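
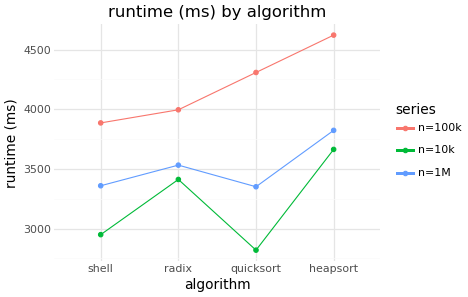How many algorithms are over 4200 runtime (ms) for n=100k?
Above 4200: quicksort, heapsort.

2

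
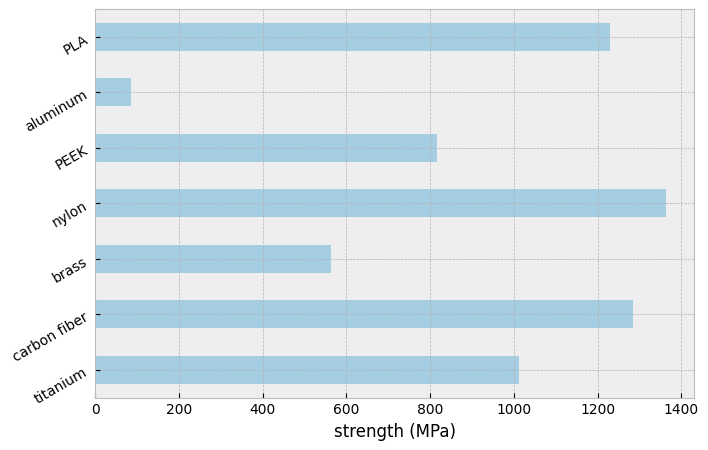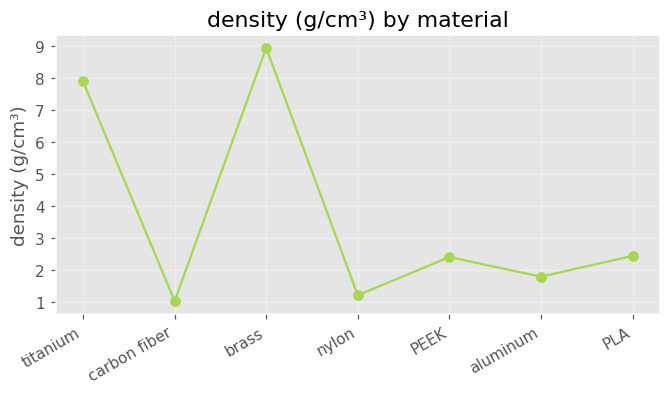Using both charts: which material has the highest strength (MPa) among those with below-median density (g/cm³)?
nylon

Chart 2 median density (g/cm³) ≈ 2; below-median materials: carbon fiber, nylon, aluminum. Among those, nylon has the highest strength (MPa) (≈ 1400).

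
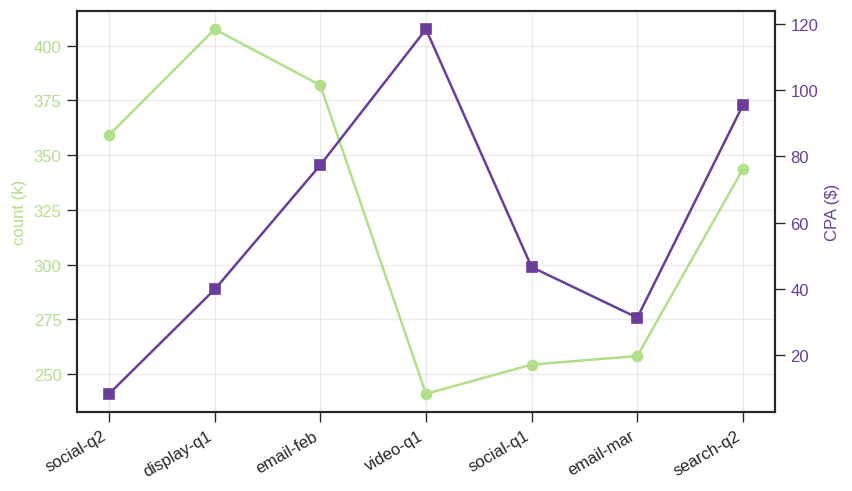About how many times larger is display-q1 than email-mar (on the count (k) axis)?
display-q1 ≈ 400, email-mar ≈ 260; 400/260 ≈ 1.54.

≈ 1.54×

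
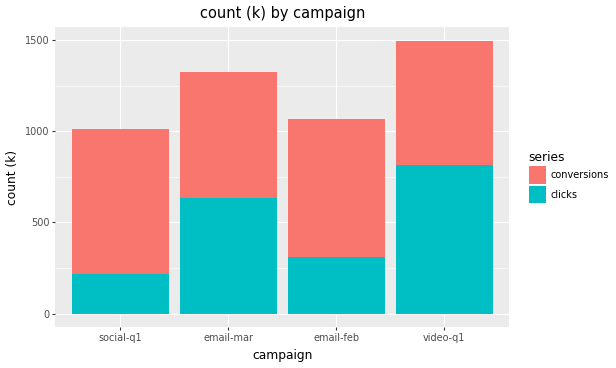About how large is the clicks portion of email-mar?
≈ 600

clicks top ≈ 600, bottom ≈ 0; segment ≈ 600.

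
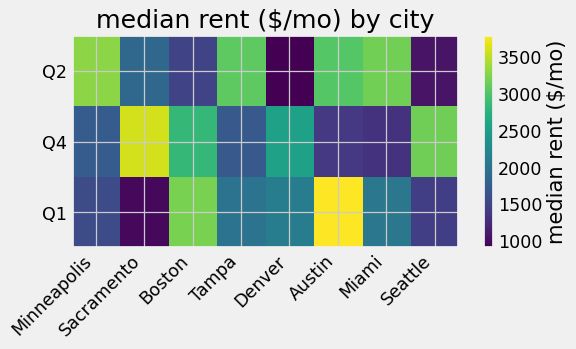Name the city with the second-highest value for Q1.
Boston

Top 3 for Q1: Austin ≈ 4000, Boston ≈ 3000, Denver ≈ 2000.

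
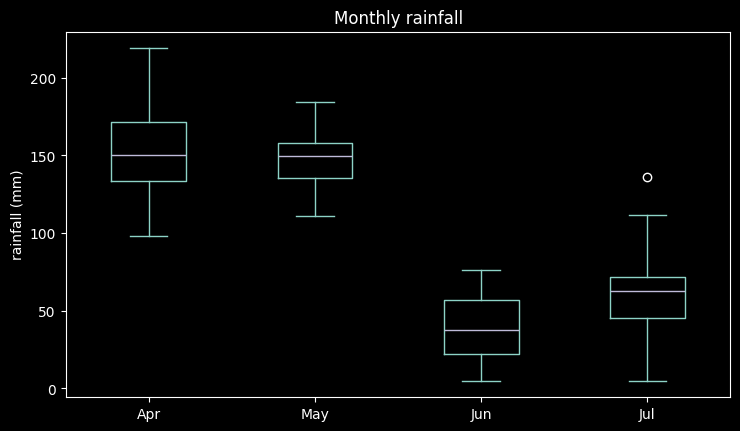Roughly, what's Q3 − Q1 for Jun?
Q3 ≈ 60, Q1 ≈ 20; IQR ≈ 40.

≈ 40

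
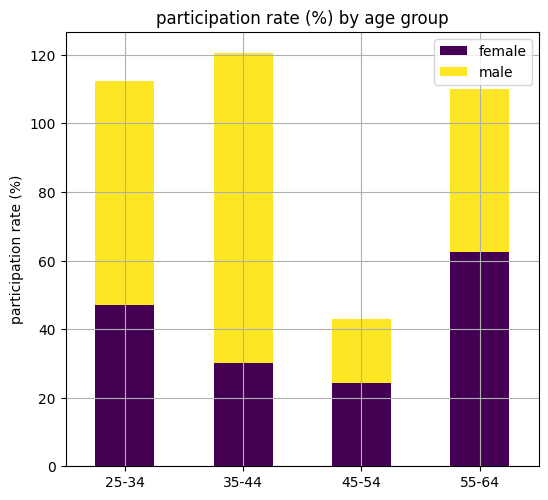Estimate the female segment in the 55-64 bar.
≈ 60

female top ≈ 60, bottom ≈ 0; segment ≈ 60.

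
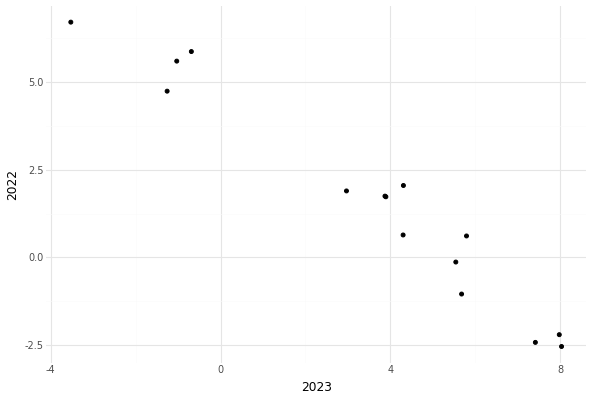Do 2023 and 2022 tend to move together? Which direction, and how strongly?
Points are negatively correlated; strong (|r| ≈ 1.0).

negative, strong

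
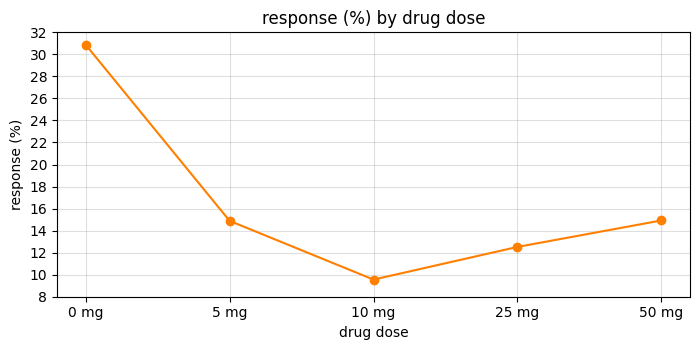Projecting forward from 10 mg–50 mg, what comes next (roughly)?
≈ 16

Last three: 10, 12, 14 → slope ≈ 2/step → next ≈ 16.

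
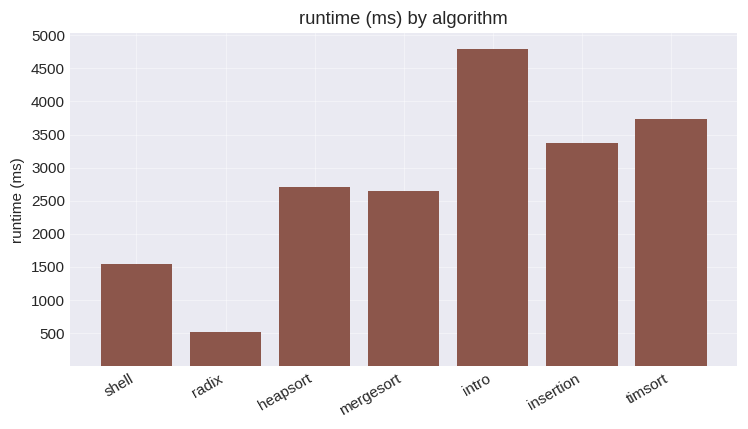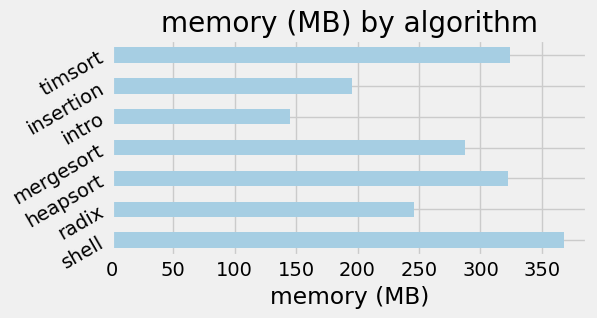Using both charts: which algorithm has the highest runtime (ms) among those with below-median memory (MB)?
intro

Chart 2 median memory (MB) ≈ 300; below-median algorithms: radix, intro, insertion. Among those, intro has the highest runtime (ms) (≈ 5000).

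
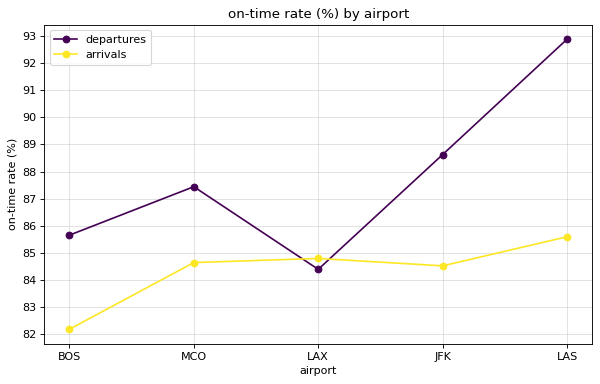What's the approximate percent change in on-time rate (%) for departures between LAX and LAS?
≈ +10.7%

LAX ≈ 84, LAS ≈ 93; (93 − 84) / 84 ≈ +10.7%.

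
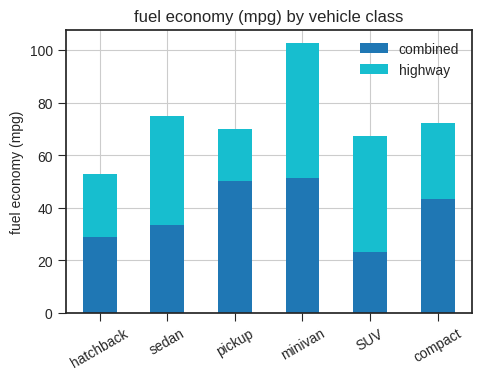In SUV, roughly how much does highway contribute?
highway top ≈ 70, bottom ≈ 20; segment ≈ 50.

≈ 50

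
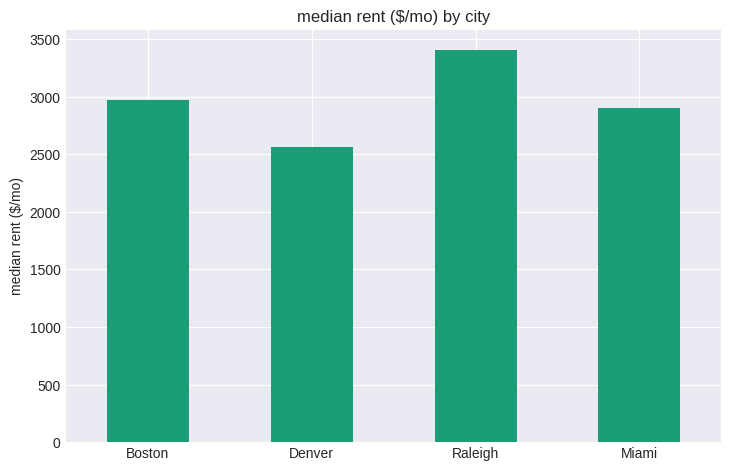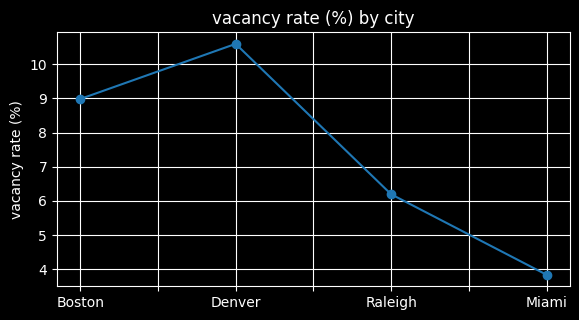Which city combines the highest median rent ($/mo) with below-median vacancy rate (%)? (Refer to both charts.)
Chart 2 median vacancy rate (%) ≈ 8; below-median cities: Raleigh, Miami. Among those, Raleigh has the highest median rent ($/mo) (≈ 3500).

Raleigh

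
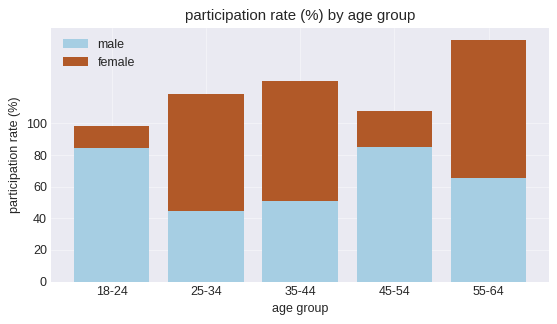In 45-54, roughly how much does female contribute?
≈ 20

female top ≈ 100, bottom ≈ 80; segment ≈ 20.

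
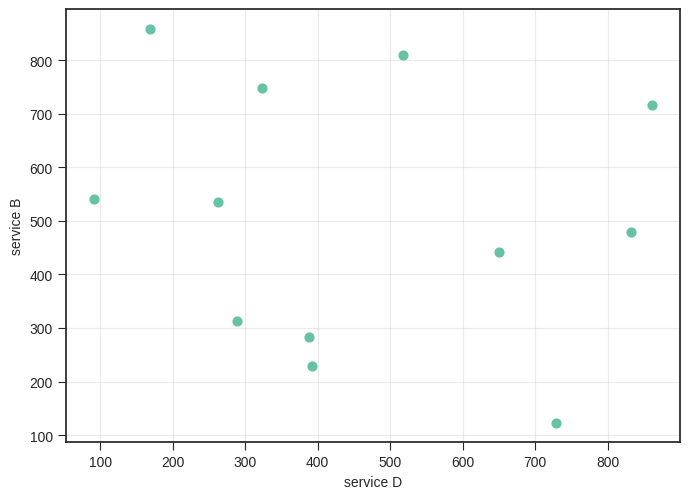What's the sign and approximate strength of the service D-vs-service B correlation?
no clear correlation

Points are roughly uncorrelated; weak (|r| ≈ 0.2).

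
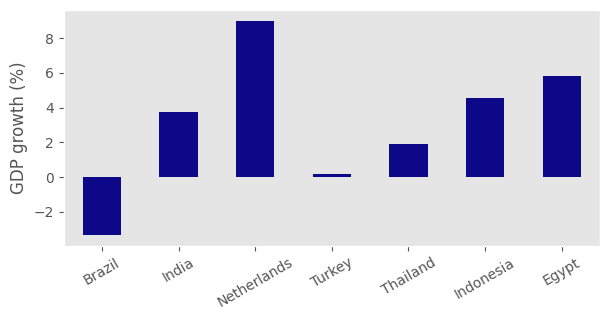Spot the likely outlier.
Brazil

Brazil ≈ -4; the rest sit between ≈ 0 and ≈ 8.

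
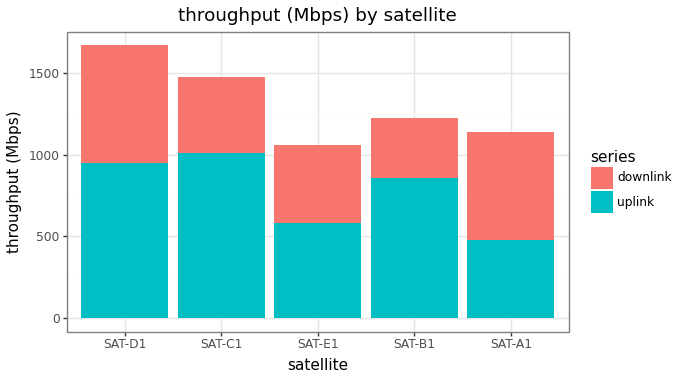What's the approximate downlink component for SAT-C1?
downlink top ≈ 1400, bottom ≈ 1000; segment ≈ 400.

≈ 400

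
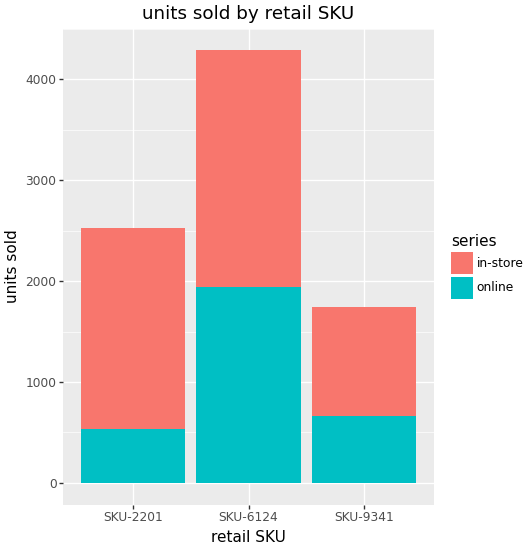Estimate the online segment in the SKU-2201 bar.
≈ 500

online top ≈ 500, bottom ≈ 0; segment ≈ 500.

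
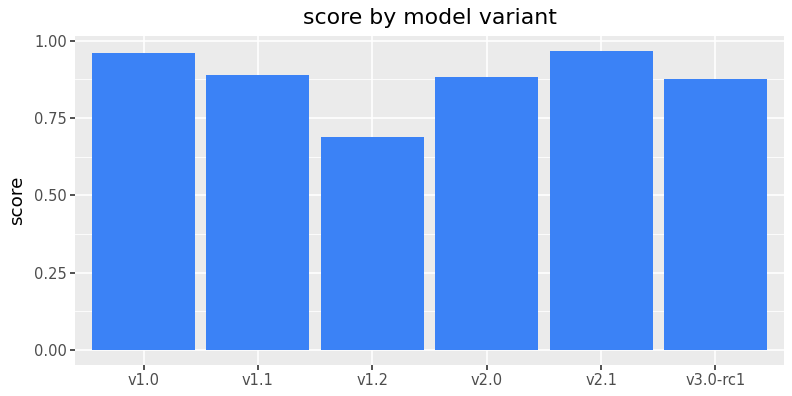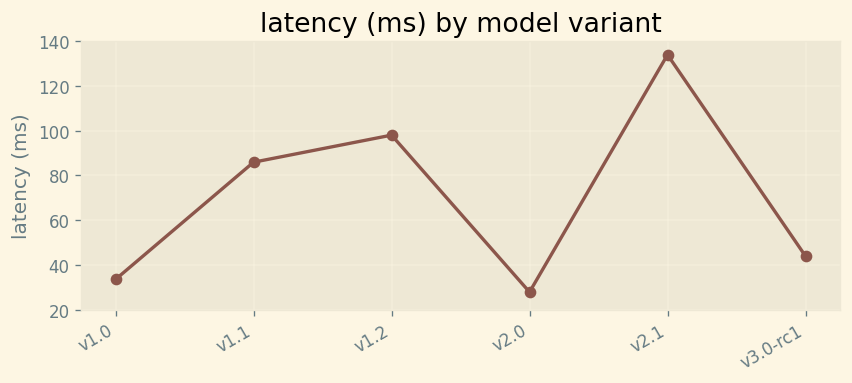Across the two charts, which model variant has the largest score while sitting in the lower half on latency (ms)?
v1.0

Chart 2 median latency (ms) ≈ 60; below-median model variants: v1.0, v2.0, v3.0-rc1. Among those, v1.0 has the highest score (≈ 1).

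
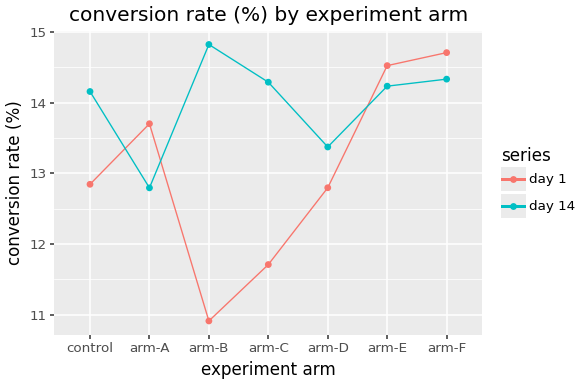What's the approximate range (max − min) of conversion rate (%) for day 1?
≈ 3.5

Max arm-F ≈ 14.5, min arm-B ≈ 11.0; range ≈ 3.5.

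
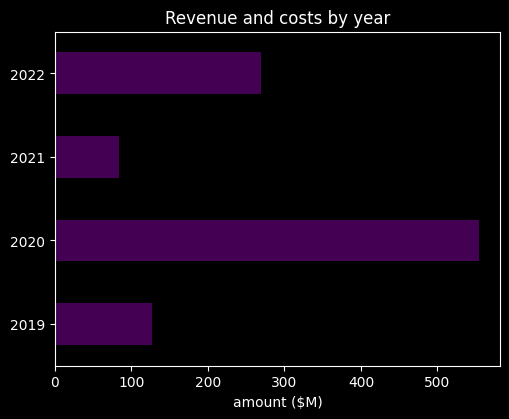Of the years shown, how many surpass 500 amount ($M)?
Above 500: 2020.

1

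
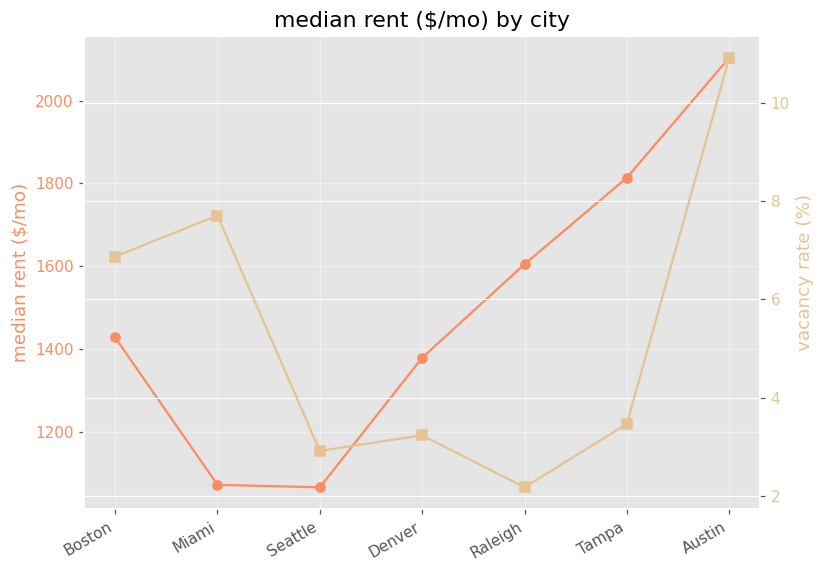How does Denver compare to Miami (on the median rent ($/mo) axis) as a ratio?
≈ 1.27×

Denver ≈ 1400, Miami ≈ 1100; 1400/1100 ≈ 1.27.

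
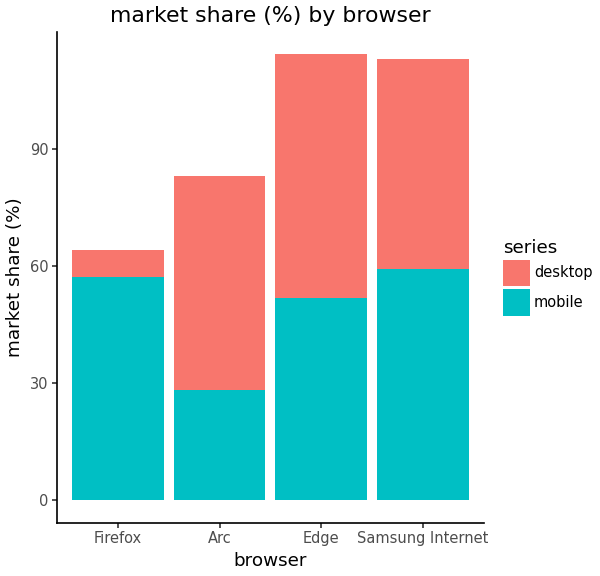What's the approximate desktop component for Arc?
desktop top ≈ 80, bottom ≈ 30; segment ≈ 50.

≈ 50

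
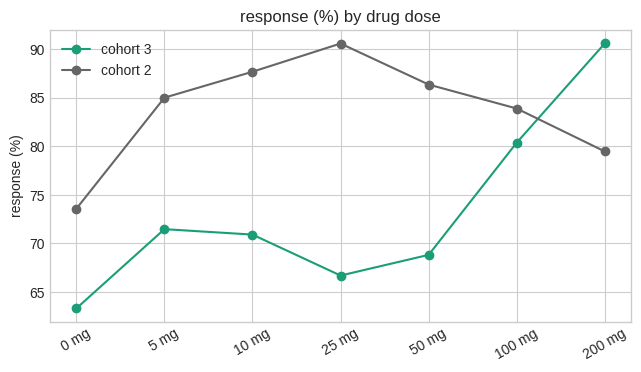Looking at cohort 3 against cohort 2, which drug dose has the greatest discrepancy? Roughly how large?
25 mg: cohort 3 ≈ 65, cohort 2 ≈ 90 → gap ≈ 25. Next-largest (50 mg) is only ≈ 15.

25 mg, ≈ 25 %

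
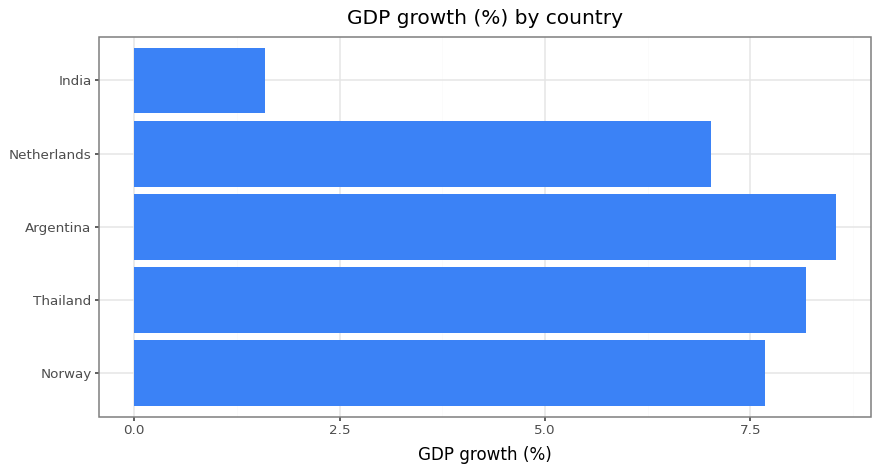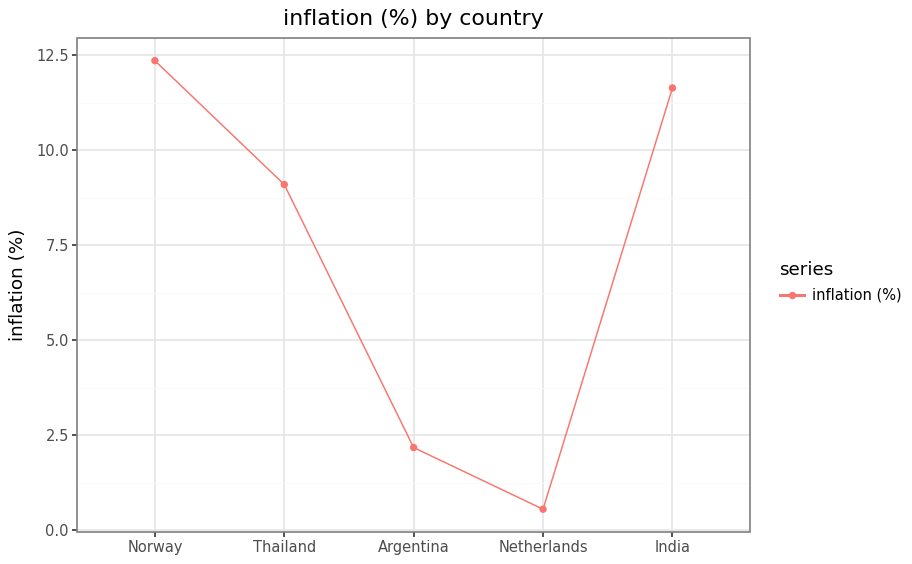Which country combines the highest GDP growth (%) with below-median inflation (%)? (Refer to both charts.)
Chart 2 median inflation (%) ≈ 10; below-median countries: Argentina, Netherlands. Among those, Argentina has the highest GDP growth (%) (≈ 9).

Argentina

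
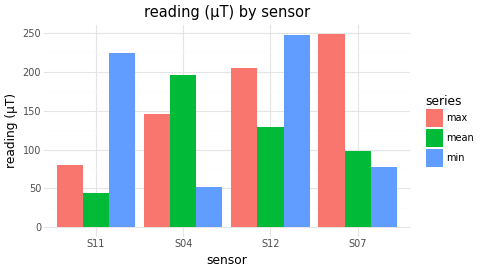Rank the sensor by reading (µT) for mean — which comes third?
S07

Top 4 for mean: S04 ≈ 200, S12 ≈ 125, S07 ≈ 100, S11 ≈ 50.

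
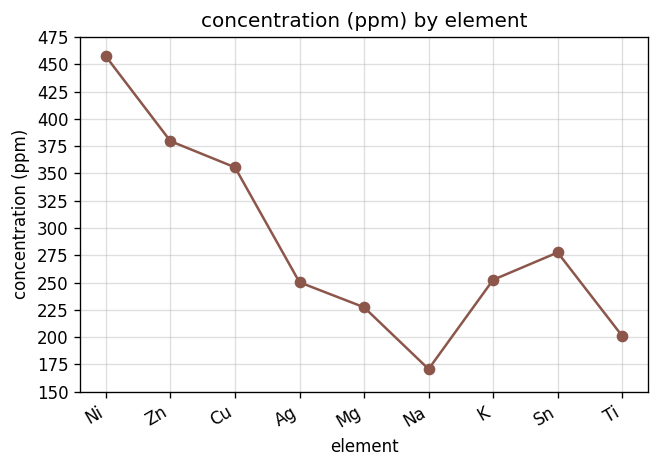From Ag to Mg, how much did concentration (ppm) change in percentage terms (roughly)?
≈ -10%

Ag ≈ 250, Mg ≈ 225; (225 − 250) / 250 ≈ -10%.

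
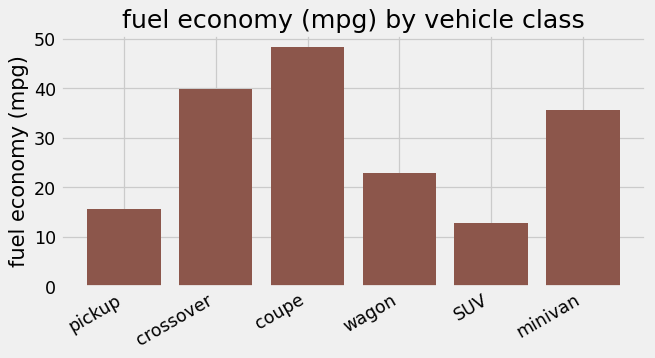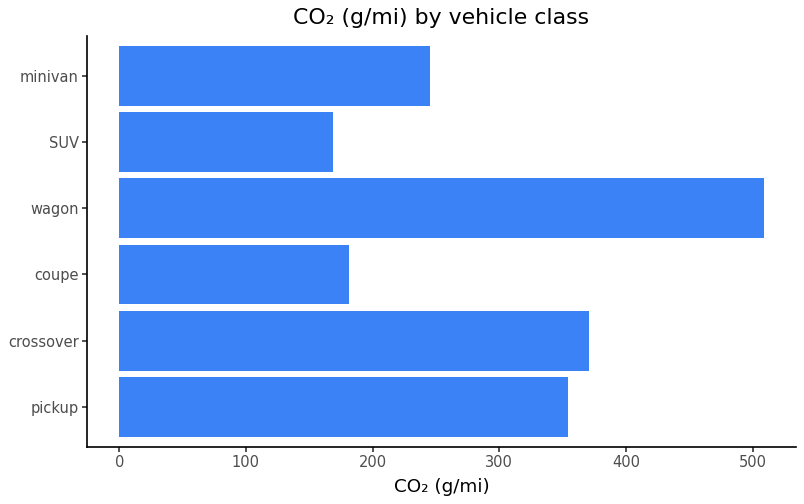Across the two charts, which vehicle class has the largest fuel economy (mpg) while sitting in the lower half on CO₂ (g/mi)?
Chart 2 median CO₂ (g/mi) ≈ 300; below-median vehicle classes: coupe, SUV, minivan. Among those, coupe has the highest fuel economy (mpg) (≈ 50).

coupe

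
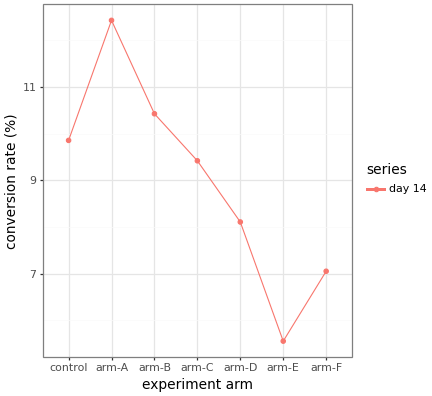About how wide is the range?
≈ 6

Max arm-A ≈ 12, min arm-E ≈ 6; range ≈ 6.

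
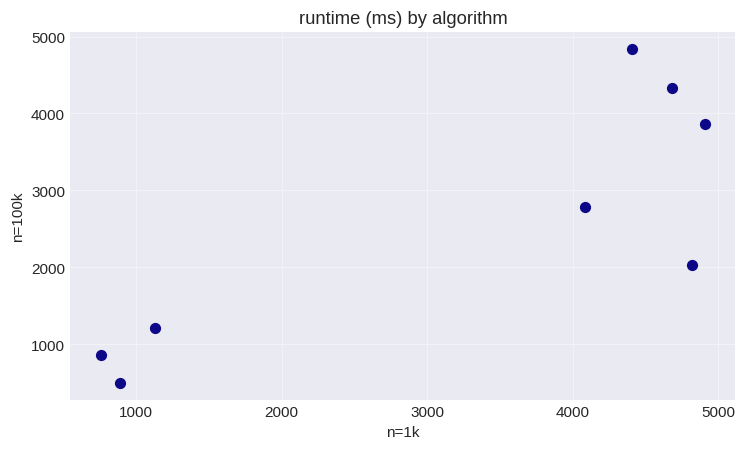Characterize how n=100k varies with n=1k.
positive, strong

Points are positively correlated; strong (|r| ≈ 0.8).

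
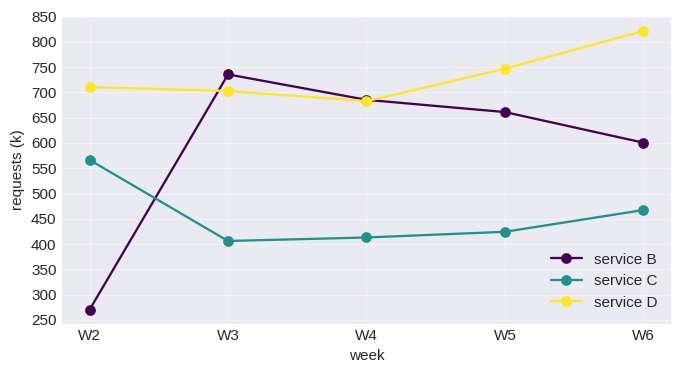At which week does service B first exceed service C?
W3

W2: service B ≈ 250 vs service C ≈ 550 (not yet); W3: service B ≈ 750 vs service C ≈ 400 (first crossover).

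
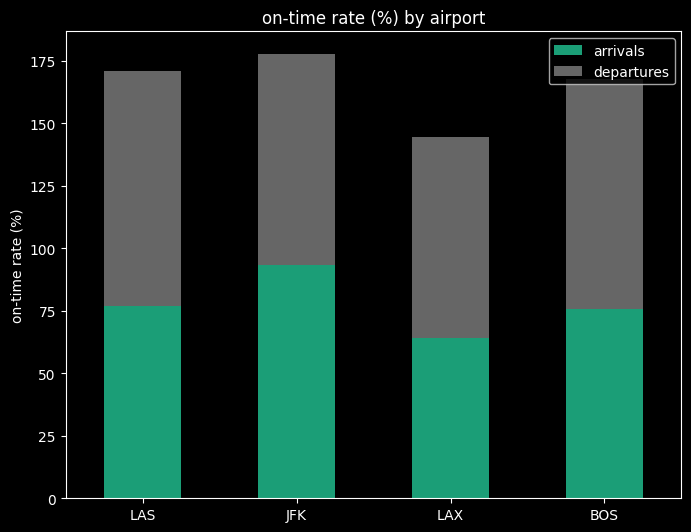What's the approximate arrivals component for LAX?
≈ 60

arrivals top ≈ 60, bottom ≈ 0; segment ≈ 60.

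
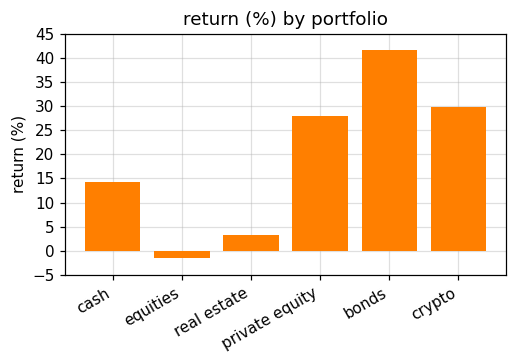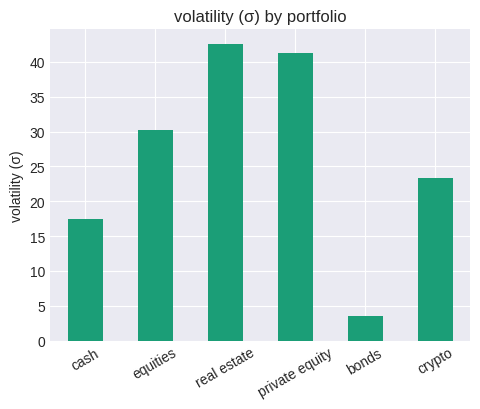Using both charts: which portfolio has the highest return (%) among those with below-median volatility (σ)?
Chart 2 median volatility (σ) ≈ 25; below-median portfolios: cash, bonds, crypto. Among those, bonds has the highest return (%) (≈ 40).

bonds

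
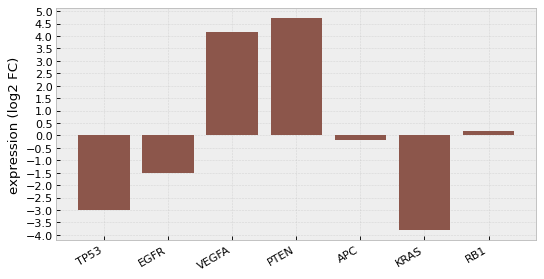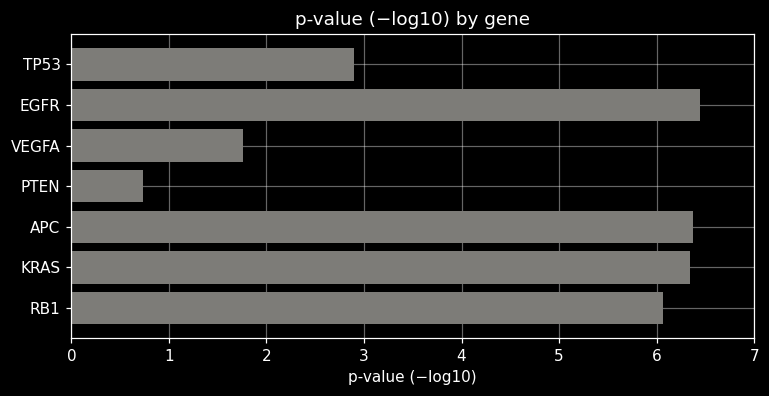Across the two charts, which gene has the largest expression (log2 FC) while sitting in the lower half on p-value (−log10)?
Chart 2 median p-value (−log10) ≈ 6; below-median genes: TP53, VEGFA, PTEN. Among those, PTEN has the highest expression (log2 FC) (≈ 4.5).

PTEN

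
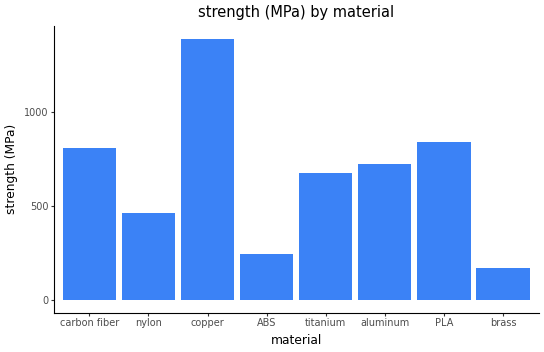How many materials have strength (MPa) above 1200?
Above 1200: copper.

1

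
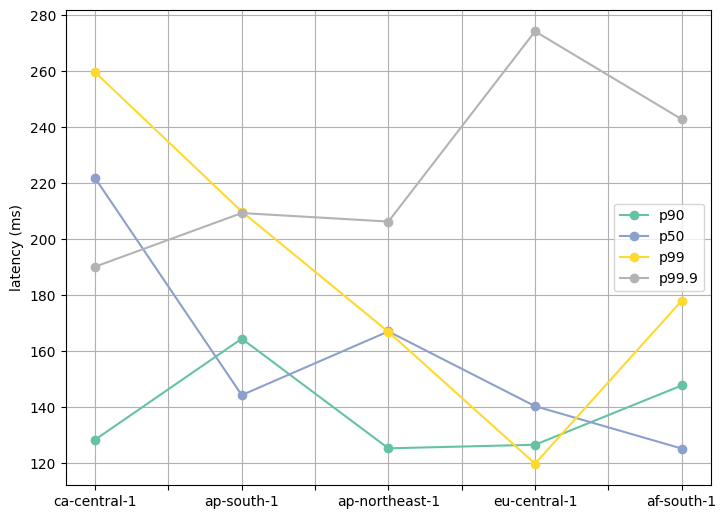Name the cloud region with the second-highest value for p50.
ap-northeast-1

Top 3 for p50: ca-central-1 ≈ 220, ap-northeast-1 ≈ 160, ap-south-1 ≈ 140.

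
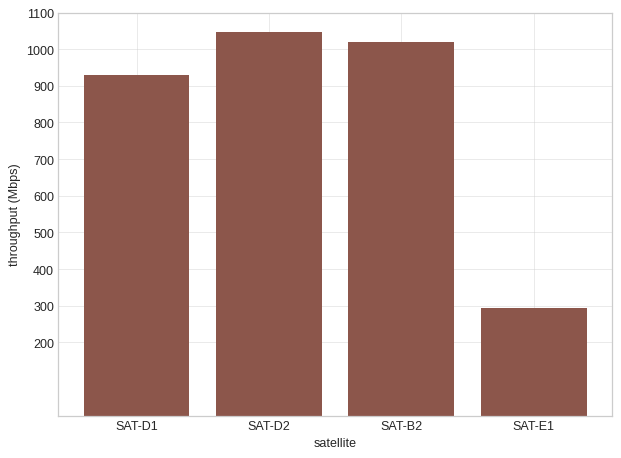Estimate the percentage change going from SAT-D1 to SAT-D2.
SAT-D1 ≈ 900, SAT-D2 ≈ 1000; (1000 − 900) / 900 ≈ +11.1%.

≈ +11.1%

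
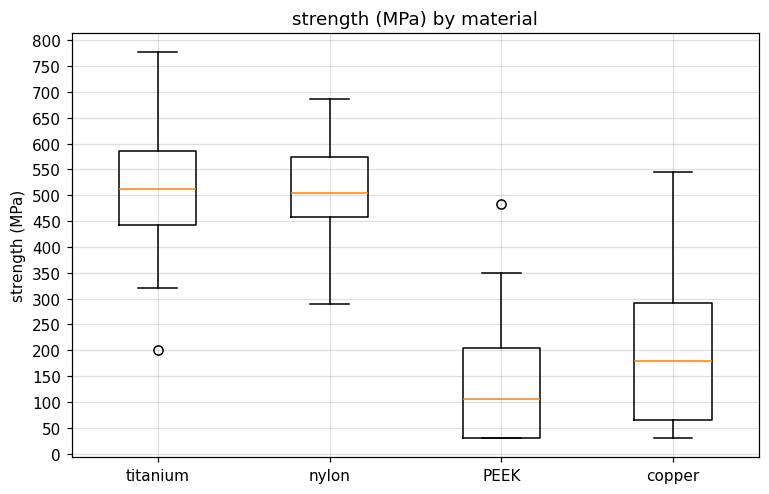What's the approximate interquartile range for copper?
≈ 250

Q3 ≈ 300, Q1 ≈ 50; IQR ≈ 250.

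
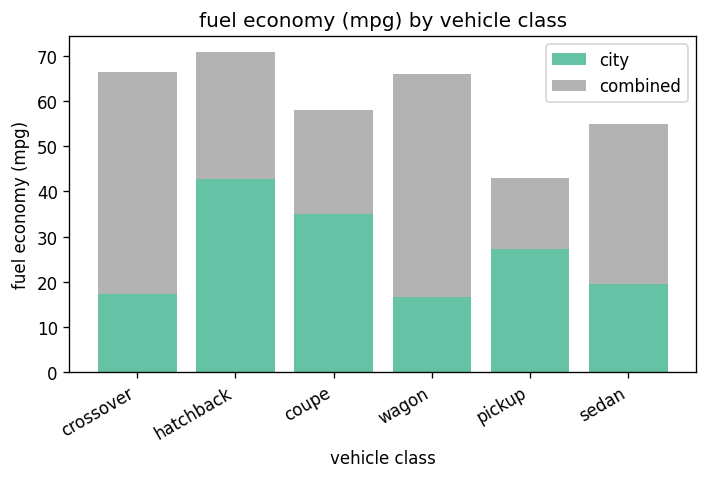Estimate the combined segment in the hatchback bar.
combined top ≈ 70, bottom ≈ 40; segment ≈ 30.

≈ 30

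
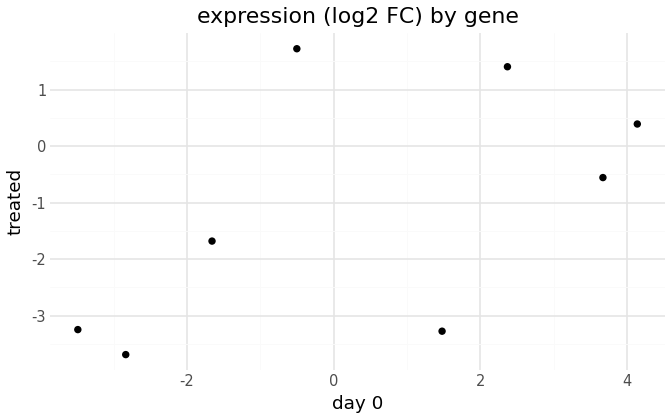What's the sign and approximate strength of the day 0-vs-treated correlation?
Points are positively correlated; moderate (|r| ≈ 0.6).

positive, moderate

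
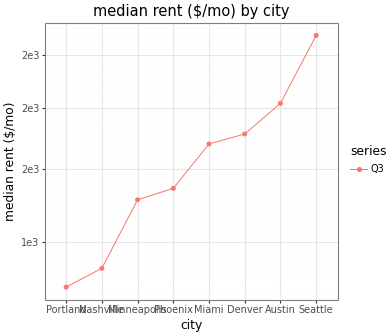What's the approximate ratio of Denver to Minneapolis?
≈ 1.14×

Denver ≈ 1600, Minneapolis ≈ 1400; 1600/1400 ≈ 1.14.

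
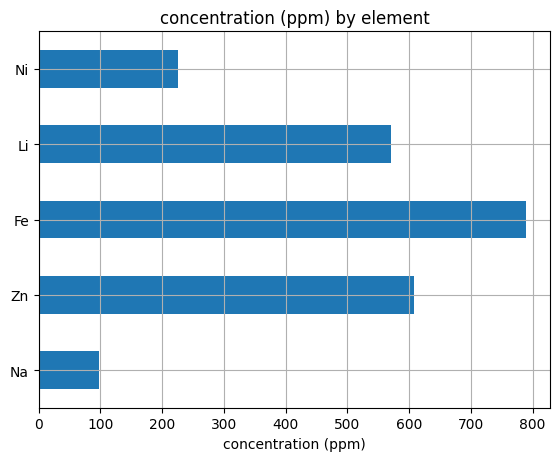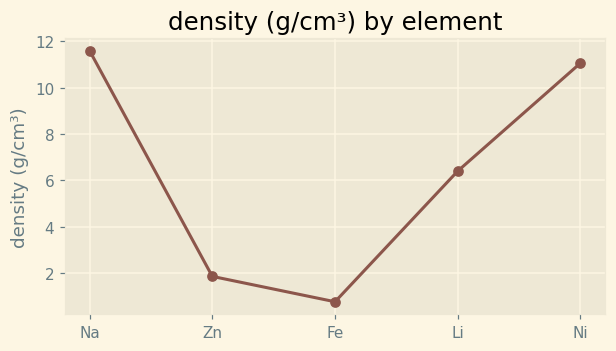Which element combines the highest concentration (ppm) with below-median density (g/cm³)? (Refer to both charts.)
Chart 2 median density (g/cm³) ≈ 6; below-median elements: Zn, Fe. Among those, Fe has the highest concentration (ppm) (≈ 800).

Fe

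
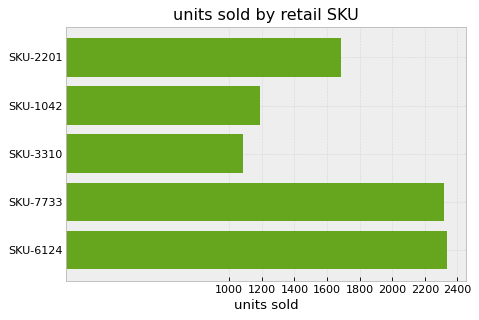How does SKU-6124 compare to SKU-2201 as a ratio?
≈ 1.5×

SKU-6124 ≈ 2400, SKU-2201 ≈ 1600; 2400/1600 ≈ 1.5.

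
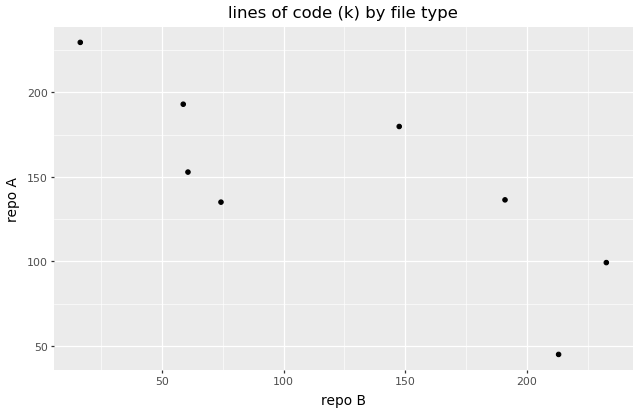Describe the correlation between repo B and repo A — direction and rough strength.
Points are negatively correlated; strong (|r| ≈ 0.8).

negative, strong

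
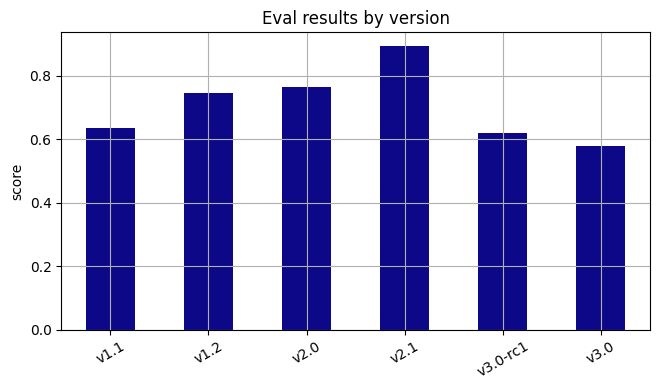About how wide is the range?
Max v2.1 ≈ 0.9, min v3.0 ≈ 0.6; range ≈ 0.3.

≈ 0.3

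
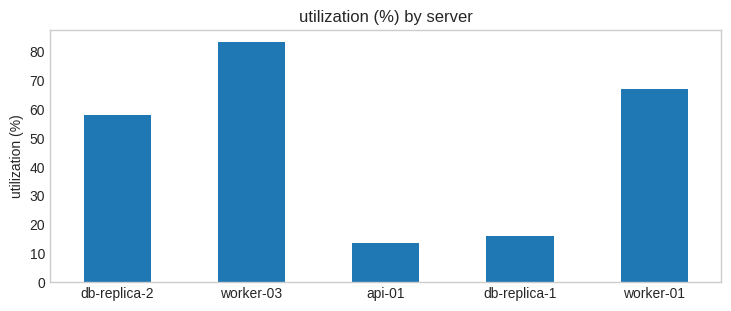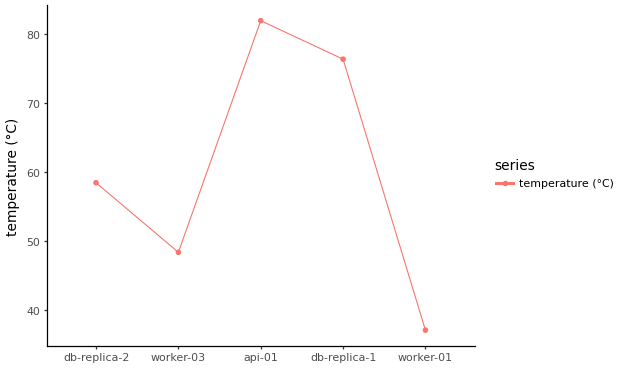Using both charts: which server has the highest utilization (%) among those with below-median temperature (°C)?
Chart 2 median temperature (°C) ≈ 60; below-median servers: worker-03, worker-01. Among those, worker-03 has the highest utilization (%) (≈ 80).

worker-03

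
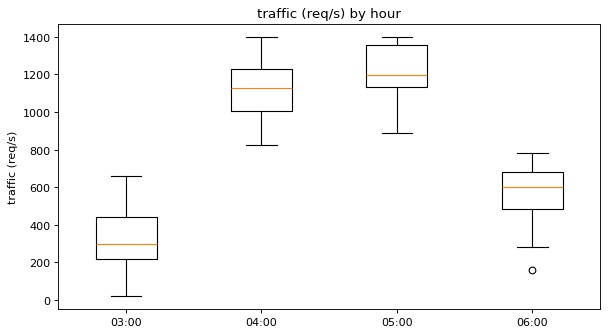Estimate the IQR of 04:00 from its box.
Q3 ≈ 1200, Q1 ≈ 1000; IQR ≈ 200.

≈ 200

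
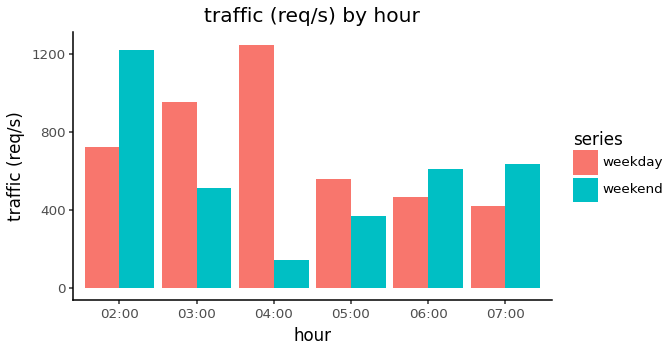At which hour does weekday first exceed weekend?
03:00

02:00: weekday ≈ 800 vs weekend ≈ 1200 (not yet); 03:00: weekday ≈ 1000 vs weekend ≈ 600 (first crossover).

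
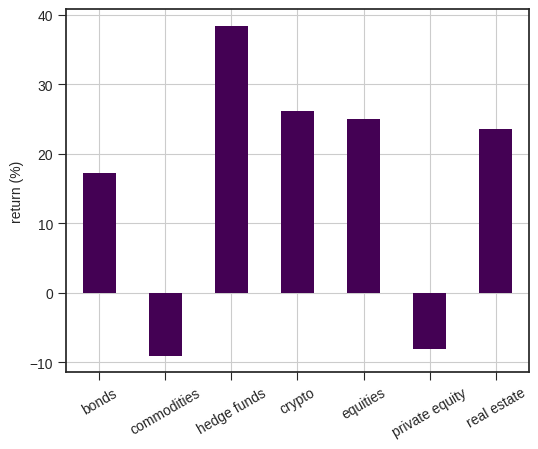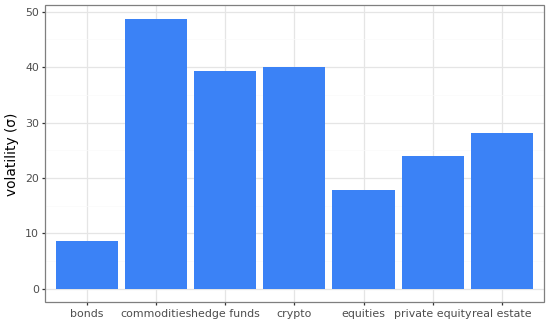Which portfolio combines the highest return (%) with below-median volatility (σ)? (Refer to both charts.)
equities

Chart 2 median volatility (σ) ≈ 30; below-median portfolios: bonds, equities, private equity. Among those, equities has the highest return (%) (≈ 25).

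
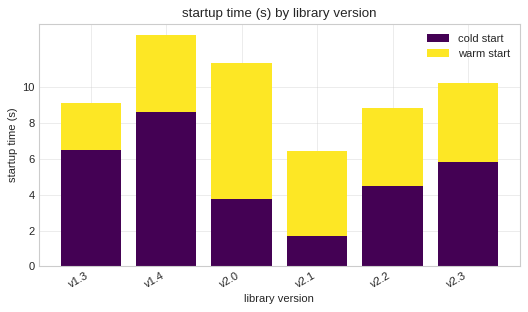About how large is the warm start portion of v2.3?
warm start top ≈ 10, bottom ≈ 6; segment ≈ 4.

≈ 4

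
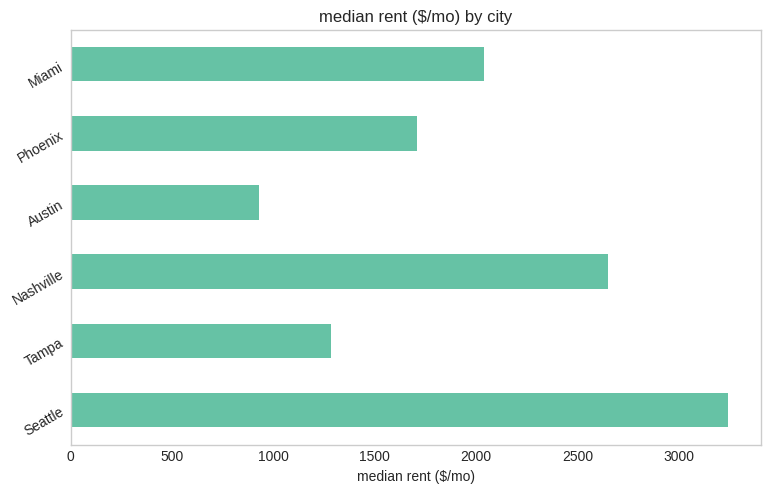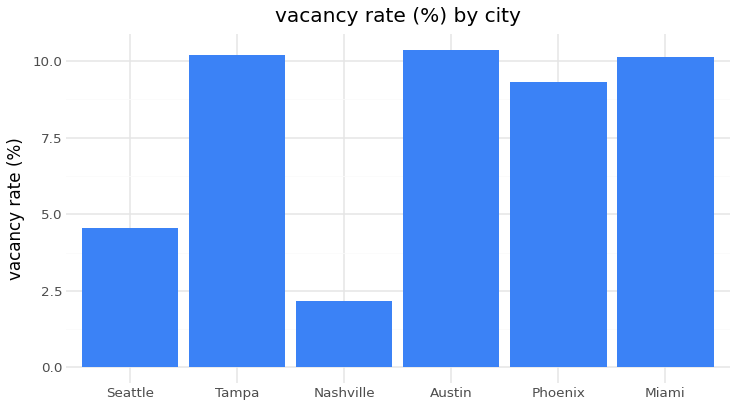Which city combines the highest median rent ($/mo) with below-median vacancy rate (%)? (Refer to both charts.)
Seattle

Chart 2 median vacancy rate (%) ≈ 10; below-median cities: Seattle, Nashville, Phoenix. Among those, Seattle has the highest median rent ($/mo) (≈ 3000).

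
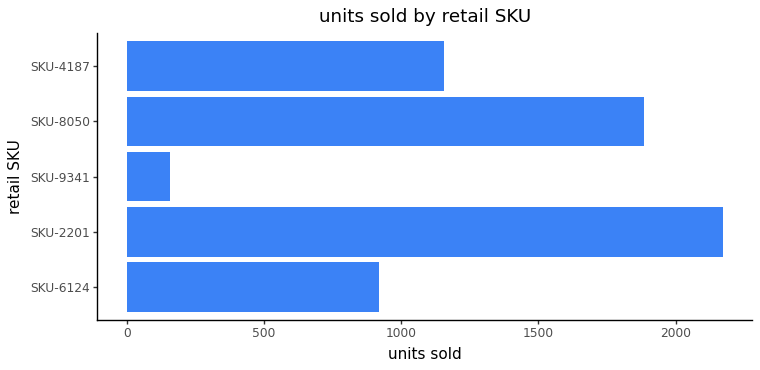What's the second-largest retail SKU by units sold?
Top 3: SKU-2201 ≈ 2200, SKU-8050 ≈ 1800, SKU-4187 ≈ 1200.

SKU-8050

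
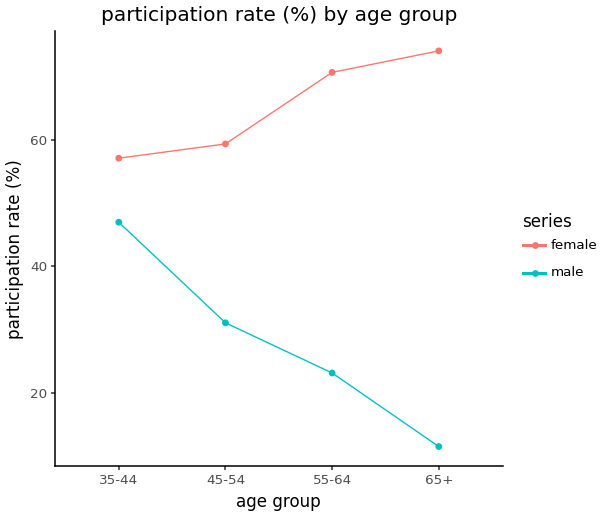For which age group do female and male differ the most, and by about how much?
65+: female ≈ 70, male ≈ 10 → gap ≈ 60. Next-largest (55-64) is only ≈ 50.

65+, ≈ 60 %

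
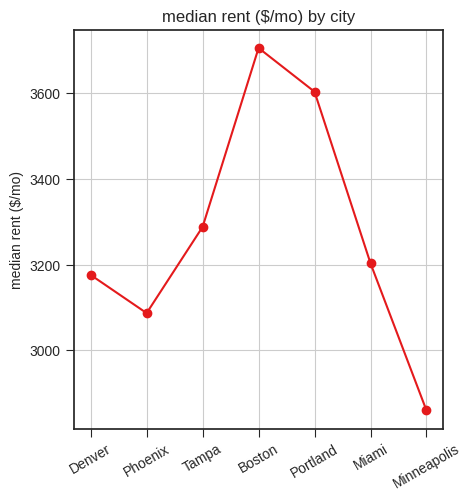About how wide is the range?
≈ 800

Max Boston ≈ 3700, min Minneapolis ≈ 2900; range ≈ 800.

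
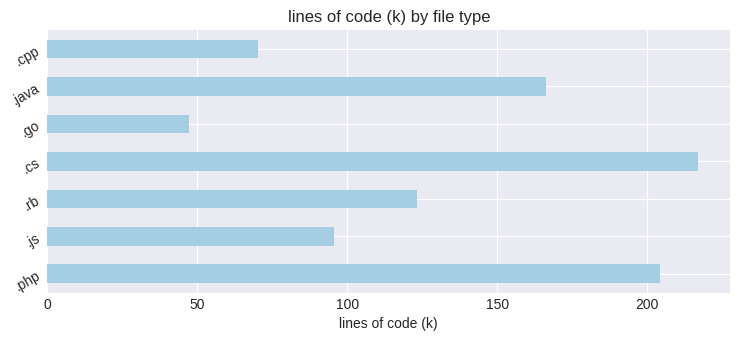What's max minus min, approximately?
Max .cs ≈ 220, min .go ≈ 40; range ≈ 180.

≈ 180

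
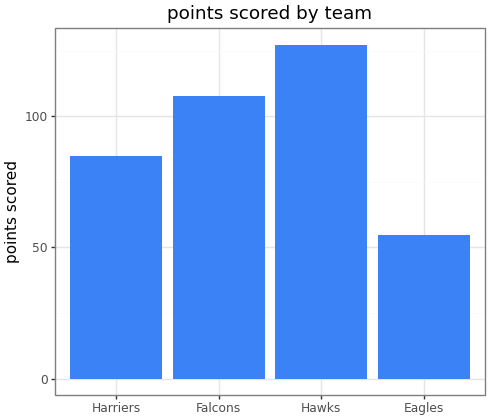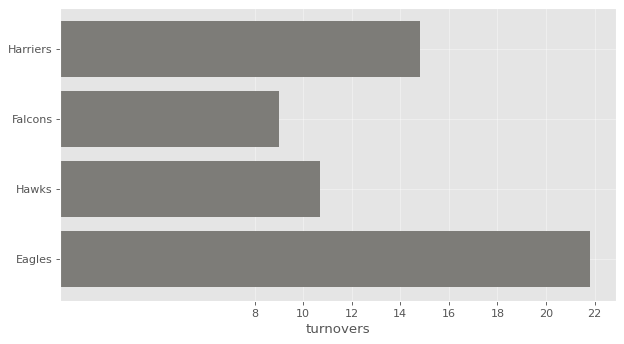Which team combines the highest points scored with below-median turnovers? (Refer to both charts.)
Hawks

Chart 2 median turnovers ≈ 12; below-median teams: Falcons, Hawks. Among those, Hawks has the highest points scored (≈ 120).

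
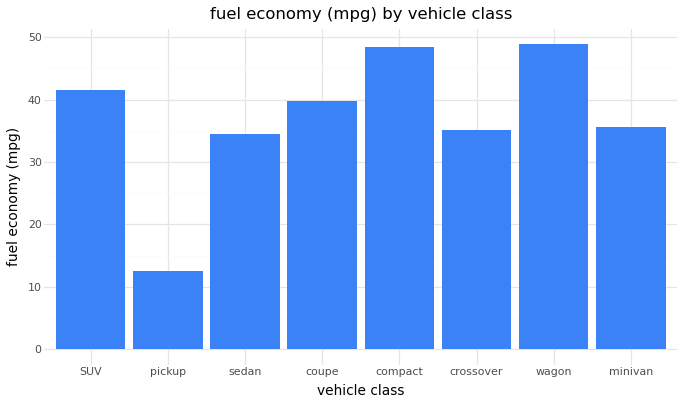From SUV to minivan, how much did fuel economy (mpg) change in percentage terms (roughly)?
SUV ≈ 40, minivan ≈ 35; (35 − 40) / 40 ≈ -12.5%.

≈ -12.5%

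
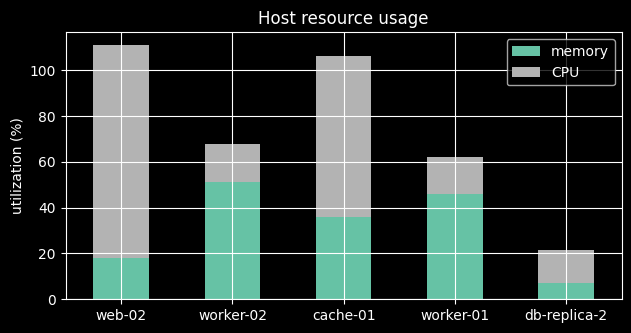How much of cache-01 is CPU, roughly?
CPU top ≈ 110, bottom ≈ 40; segment ≈ 70.

≈ 70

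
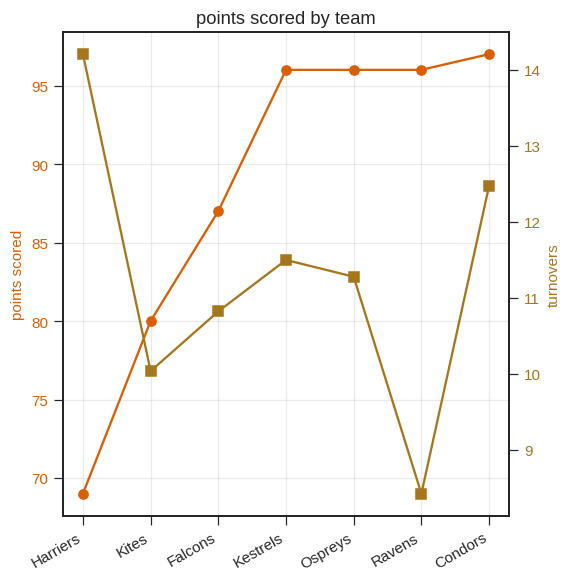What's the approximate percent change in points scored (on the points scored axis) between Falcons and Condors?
≈ +11.8%

Falcons ≈ 85, Condors ≈ 95; (95 − 85) / 85 ≈ +11.8%.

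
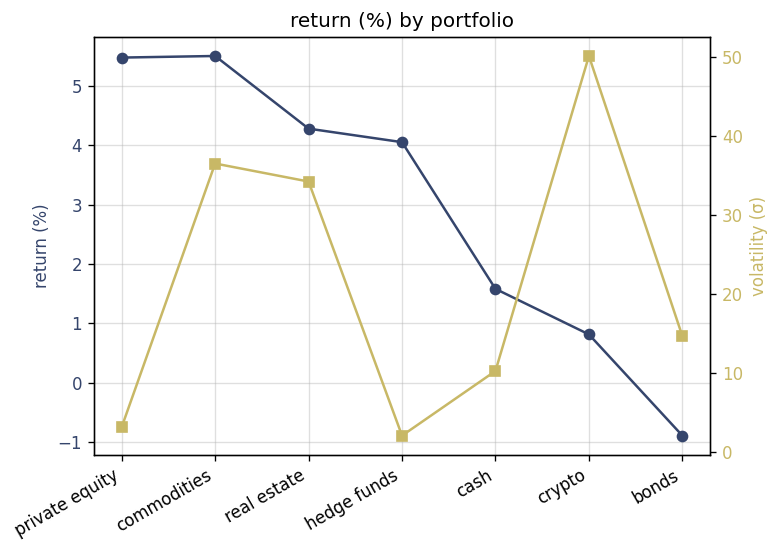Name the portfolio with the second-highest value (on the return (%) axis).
private equity

Top 3 (on the return (%) axis): commodities ≈ 6, private equity ≈ 5, real estate ≈ 4.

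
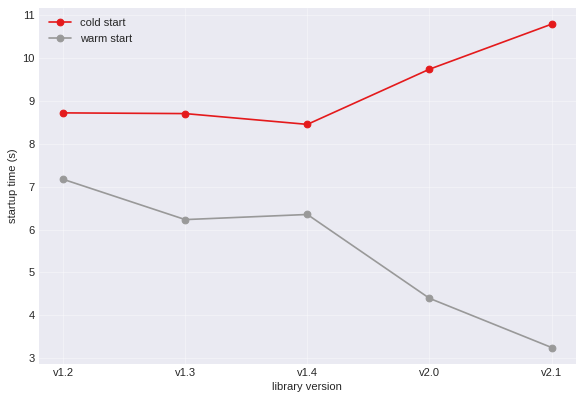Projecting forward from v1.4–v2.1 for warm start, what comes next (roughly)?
Last three: 6, 4, 3 → slope ≈ -1.5/step → next ≈ 1.5.

≈ 1.5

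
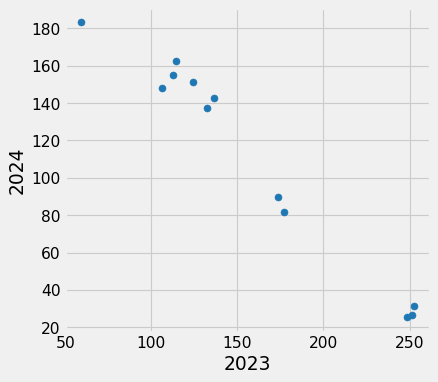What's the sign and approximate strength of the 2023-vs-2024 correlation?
Points are negatively correlated; strong (|r| ≈ 1.0).

negative, strong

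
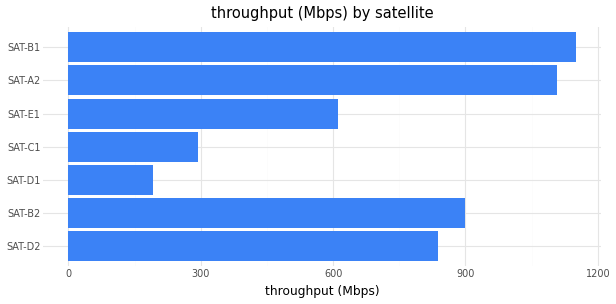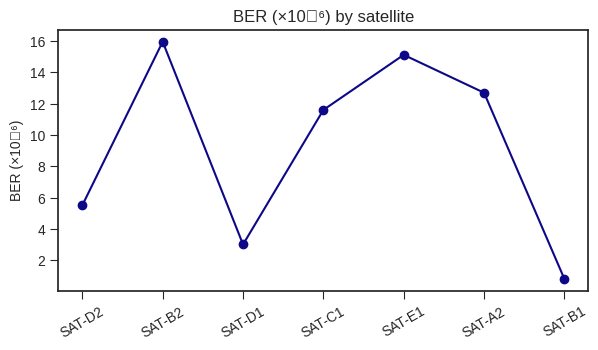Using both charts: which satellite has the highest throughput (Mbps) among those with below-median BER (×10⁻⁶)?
Chart 2 median BER (×10⁻⁶) ≈ 12; below-median satellites: SAT-D2, SAT-D1, SAT-B1. Among those, SAT-B1 has the highest throughput (Mbps) (≈ 1200).

SAT-B1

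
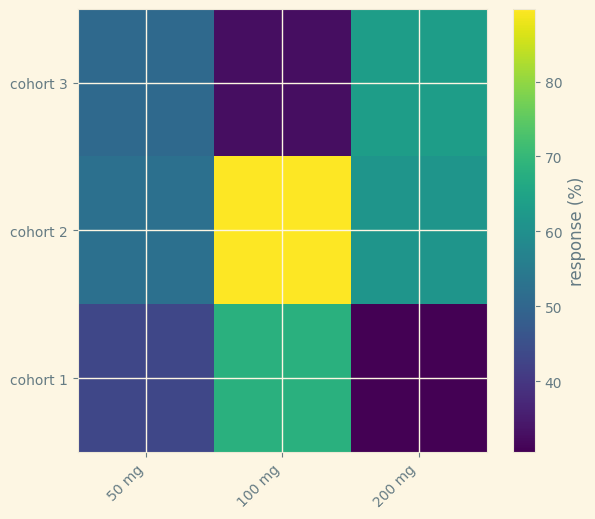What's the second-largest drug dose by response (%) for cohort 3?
Top 3 for cohort 3: 200 mg ≈ 65, 50 mg ≈ 50, 100 mg ≈ 35.

50 mg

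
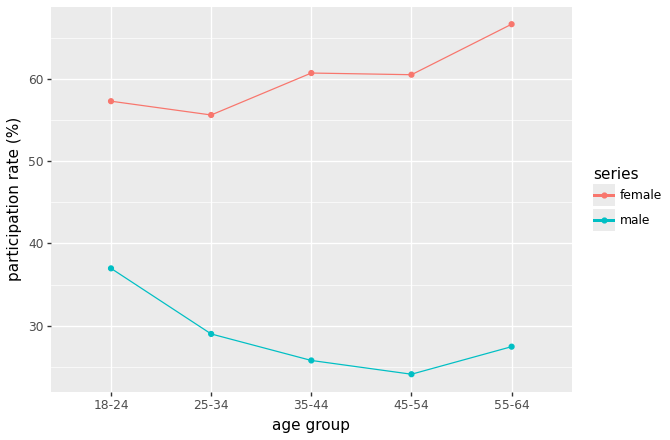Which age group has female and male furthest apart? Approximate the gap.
55-64, ≈ 40 %

55-64: female ≈ 65, male ≈ 25 → gap ≈ 40. Next-largest (45-54) is only ≈ 35.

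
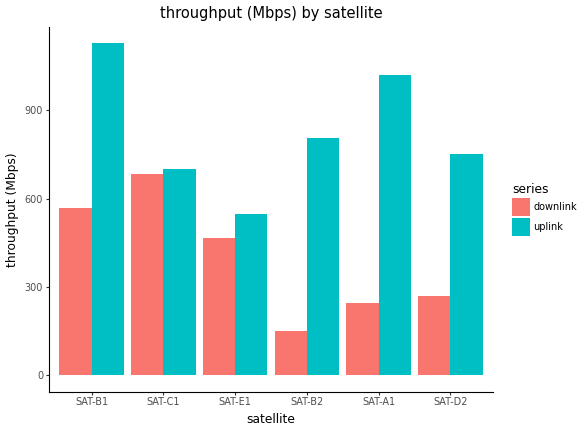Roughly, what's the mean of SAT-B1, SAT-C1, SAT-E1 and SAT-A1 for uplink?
≈ 825

(1100 + 700 + 500 + 1000) / 4 ≈ 825.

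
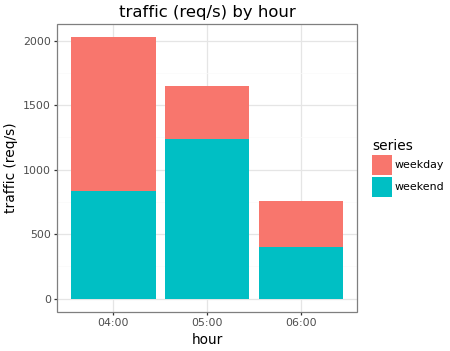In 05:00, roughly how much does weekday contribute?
≈ 400

weekday top ≈ 1600, bottom ≈ 1200; segment ≈ 400.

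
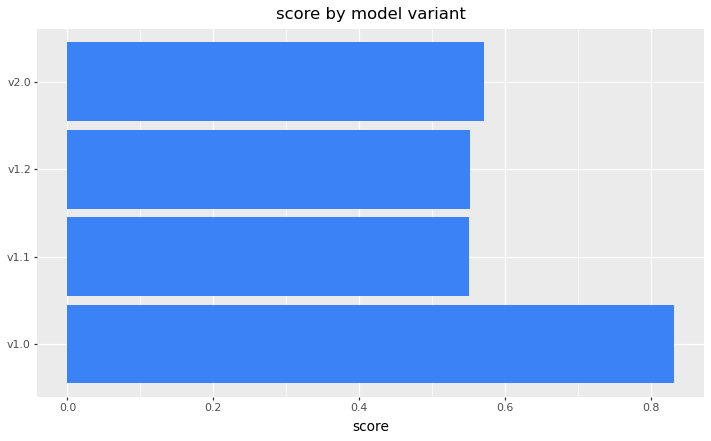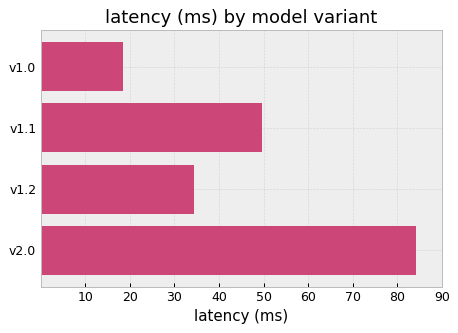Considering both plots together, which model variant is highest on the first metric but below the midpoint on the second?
Chart 2 median latency (ms) ≈ 40; below-median model variants: v1.0, v1.2. Among those, v1.0 has the highest score (≈ 0.8).

v1.0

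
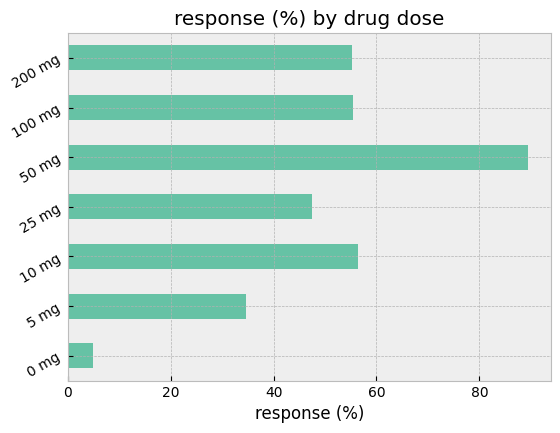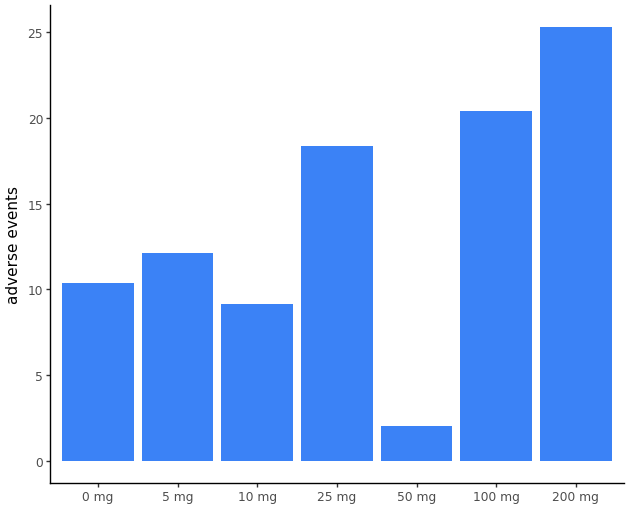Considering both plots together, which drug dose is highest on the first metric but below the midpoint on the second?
Chart 2 median adverse events ≈ 10; below-median drug doses: 0 mg, 10 mg, 50 mg. Among those, 50 mg has the highest response (%) (≈ 90).

50 mg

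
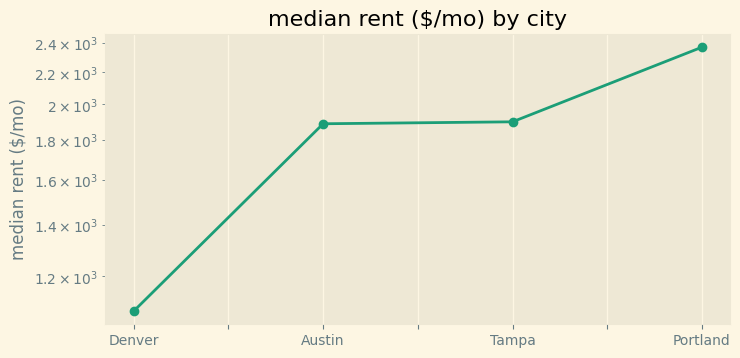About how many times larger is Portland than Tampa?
Portland ≈ 2400, Tampa ≈ 1800; 2400/1800 ≈ 1.33.

≈ 1.33×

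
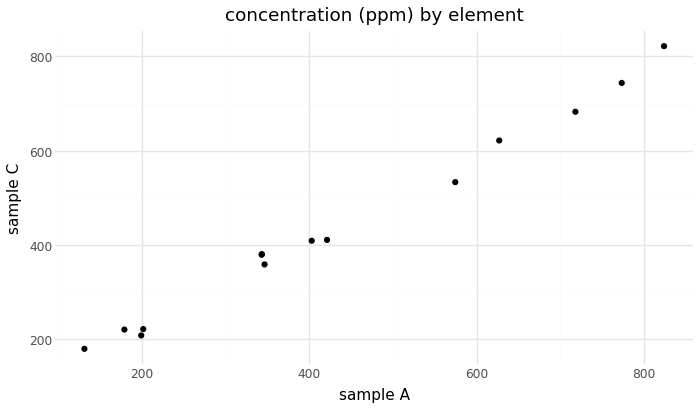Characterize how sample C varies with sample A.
positive, strong

Points are positively correlated; strong (|r| ≈ 1.0).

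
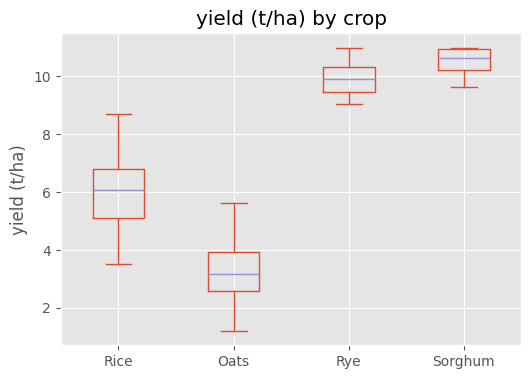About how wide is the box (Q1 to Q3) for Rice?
≈ 2

Q3 ≈ 7, Q1 ≈ 5; IQR ≈ 2.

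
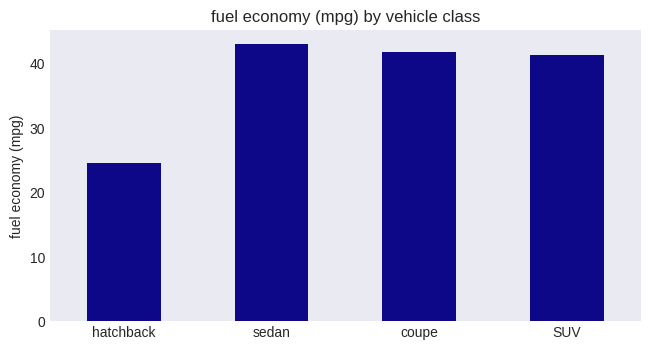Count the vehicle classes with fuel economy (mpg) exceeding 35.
Above 35: sedan, coupe, SUV.

3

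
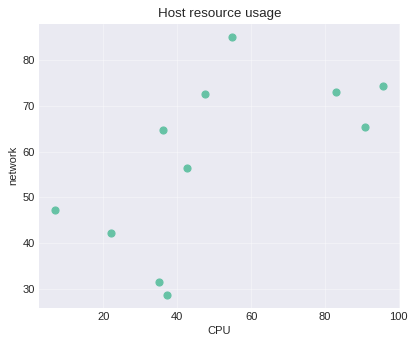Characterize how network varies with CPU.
positive, moderate

Points are positively correlated; moderate (|r| ≈ 0.6).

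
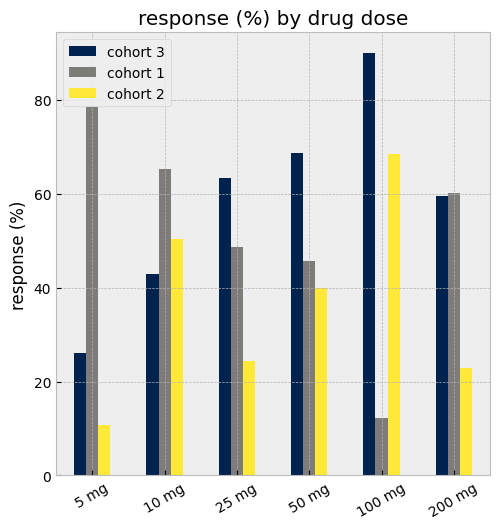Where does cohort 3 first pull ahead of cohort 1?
10 mg: cohort 3 ≈ 40 vs cohort 1 ≈ 70 (not yet); 25 mg: cohort 3 ≈ 60 vs cohort 1 ≈ 50 (first crossover).

25 mg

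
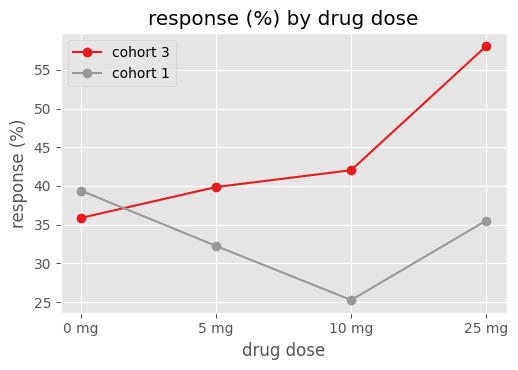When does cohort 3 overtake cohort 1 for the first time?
5 mg

0 mg: cohort 3 ≈ 35 vs cohort 1 ≈ 40 (not yet); 5 mg: cohort 3 ≈ 40 vs cohort 1 ≈ 30 (first crossover).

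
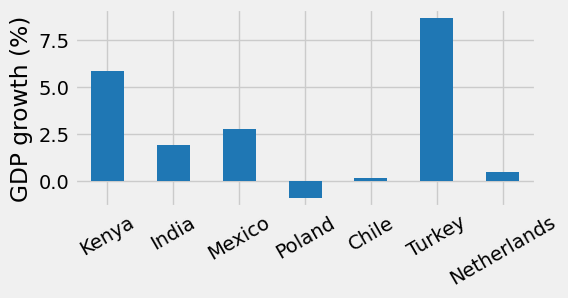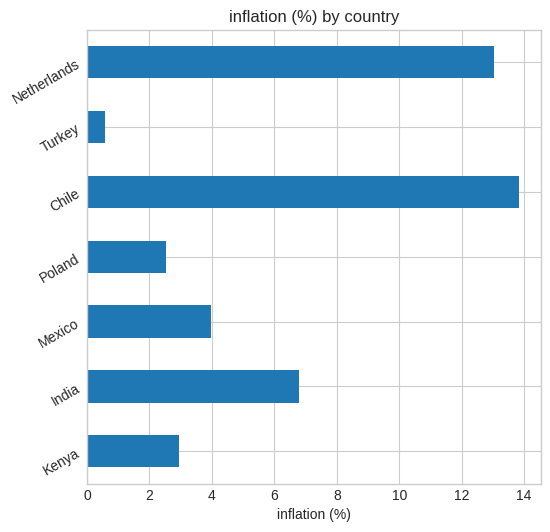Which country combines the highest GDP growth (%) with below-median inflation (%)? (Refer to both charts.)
Chart 2 median inflation (%) ≈ 4; below-median countries: Kenya, Poland, Turkey. Among those, Turkey has the highest GDP growth (%) (≈ 9).

Turkey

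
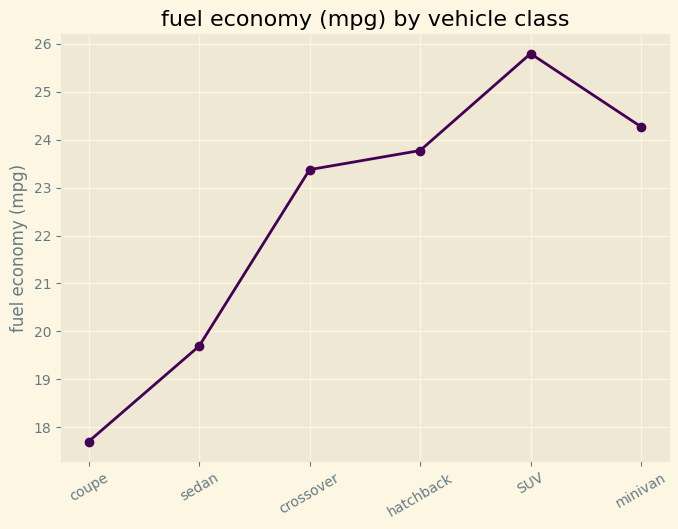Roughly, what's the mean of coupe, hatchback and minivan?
≈ 22

(18 + 24 + 24) / 3 ≈ 22.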